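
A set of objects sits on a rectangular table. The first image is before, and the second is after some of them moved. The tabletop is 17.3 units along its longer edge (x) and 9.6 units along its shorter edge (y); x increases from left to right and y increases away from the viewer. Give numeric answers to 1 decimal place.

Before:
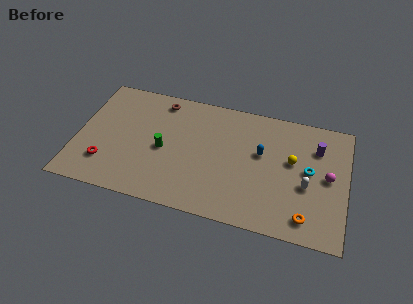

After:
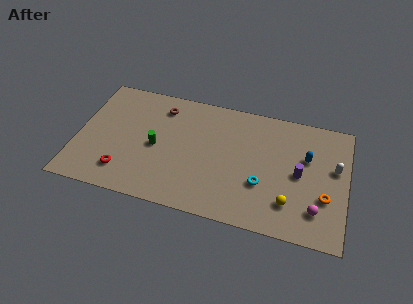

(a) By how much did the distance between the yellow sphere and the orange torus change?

-1.8

They were about 4.2 units apart before and 2.4 after — 1.8 units closer together.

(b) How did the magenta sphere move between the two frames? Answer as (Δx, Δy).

(-0.6, -2.7)

The magenta sphere started near (16.1, 4.9) and ended near (15.5, 2.2).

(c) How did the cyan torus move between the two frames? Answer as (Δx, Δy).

(-2.9, -1.8)

The cyan torus started near (14.9, 5.1) and ended near (12.0, 3.3).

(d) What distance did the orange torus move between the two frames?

2.1

From (14.9, 1.5) to (16.0, 3.3), the orange torus covered √(1.1² + 1.8²) ≈ 2.1 units.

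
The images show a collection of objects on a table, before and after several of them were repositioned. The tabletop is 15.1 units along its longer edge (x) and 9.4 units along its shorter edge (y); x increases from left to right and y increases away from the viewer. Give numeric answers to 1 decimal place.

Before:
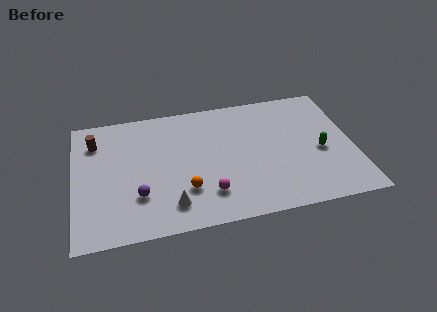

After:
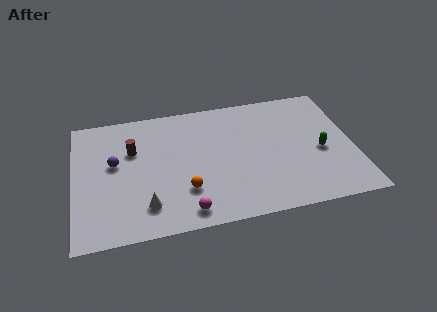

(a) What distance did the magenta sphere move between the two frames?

1.6

From (7.1, 2.2) to (5.9, 1.2), the magenta sphere covered √(1.2² + 1.0²) ≈ 1.6 units.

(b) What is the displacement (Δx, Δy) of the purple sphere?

(-1.2, 2.6)

From the two frames, the purple sphere sits at roughly (3.4, 2.8) before and (2.2, 5.4) after.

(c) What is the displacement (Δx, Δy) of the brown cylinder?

(2.0, -1.0)

From the two frames, the brown cylinder sits at roughly (1.2, 7.2) before and (3.2, 6.2) after.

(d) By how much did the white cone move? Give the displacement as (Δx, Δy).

(-1.3, 0.2)

The white cone was at about (5.1, 1.8) and moved to about (3.8, 2.0).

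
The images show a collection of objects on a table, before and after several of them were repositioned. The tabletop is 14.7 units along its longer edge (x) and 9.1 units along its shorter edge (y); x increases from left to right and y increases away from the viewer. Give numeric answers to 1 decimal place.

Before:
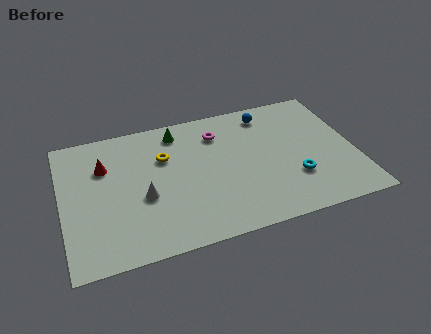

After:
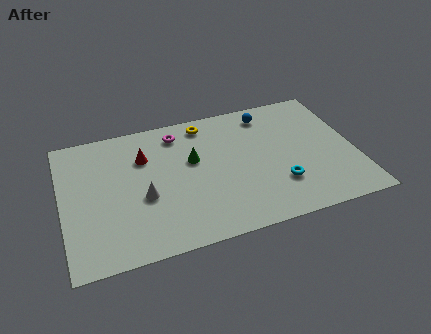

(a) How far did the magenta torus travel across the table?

2.1

The magenta torus moved from about (8.0, 7.0) to (6.0, 7.6), a distance of √(2.0² + 0.6²) ≈ 2.1.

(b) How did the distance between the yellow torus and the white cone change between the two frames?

+2.7

They were about 2.7 units apart before and 5.4 after — 2.7 units further apart.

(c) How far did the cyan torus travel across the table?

0.8

From (11.5, 2.8) to (10.7, 2.6), the cyan torus covered √(0.8² + 0.2²) ≈ 0.8 units.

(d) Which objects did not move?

the blue sphere and the white cone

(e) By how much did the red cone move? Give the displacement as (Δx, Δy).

(2.0, 0.1)

The red cone was at about (2.2, 6.3) and moved to about (4.2, 6.4).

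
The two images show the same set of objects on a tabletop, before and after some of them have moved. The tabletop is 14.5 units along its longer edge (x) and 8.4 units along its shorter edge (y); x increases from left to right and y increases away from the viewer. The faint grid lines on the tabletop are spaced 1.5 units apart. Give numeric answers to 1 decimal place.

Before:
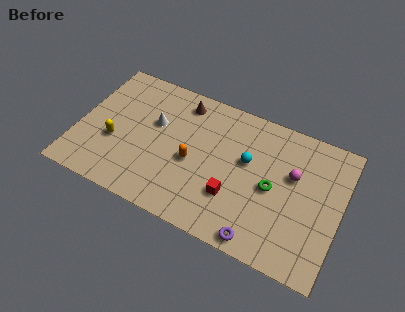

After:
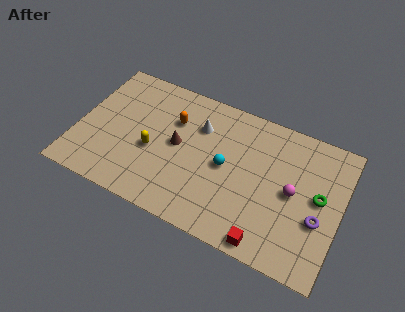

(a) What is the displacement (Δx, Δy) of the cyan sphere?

(-1.1, -0.8)

The cyan sphere was at about (9.3, 5.0) and moved to about (8.2, 4.2).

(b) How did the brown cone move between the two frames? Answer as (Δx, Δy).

(0.1, -2.7)

From the two frames, the brown cone sits at roughly (5.4, 7.1) before and (5.5, 4.4) after.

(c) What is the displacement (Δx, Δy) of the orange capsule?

(-1.3, 2.1)

From the two frames, the orange capsule sits at roughly (6.4, 3.7) before and (5.1, 5.8) after.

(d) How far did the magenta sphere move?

1.0

The magenta sphere moved from about (11.8, 5.2) to (11.9, 4.2), a distance of √(0.1² + 1.0²) ≈ 1.0.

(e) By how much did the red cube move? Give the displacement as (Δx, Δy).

(2.1, -1.8)

The red cube was at about (8.8, 2.6) and moved to about (10.9, 0.8).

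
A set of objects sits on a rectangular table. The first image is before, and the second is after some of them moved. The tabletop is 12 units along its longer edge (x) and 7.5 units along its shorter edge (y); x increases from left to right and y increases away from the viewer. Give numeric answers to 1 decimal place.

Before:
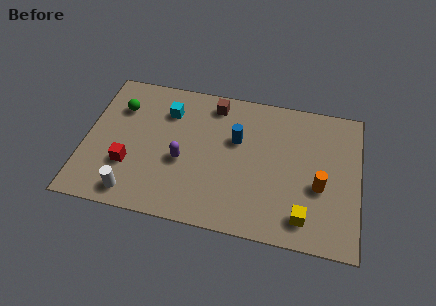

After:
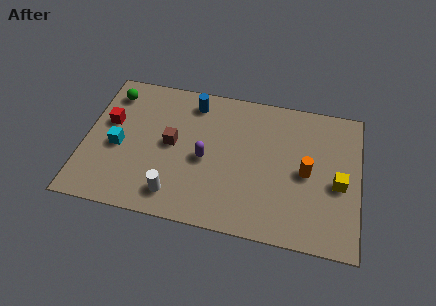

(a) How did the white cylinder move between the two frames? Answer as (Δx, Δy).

(1.8, 0.3)

From the two frames, the white cylinder sits at roughly (2.3, 1.0) before and (4.1, 1.3) after.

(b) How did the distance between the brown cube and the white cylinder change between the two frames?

-3.7

The distance was about 6.3 in the first image and 2.6 in the second, so they moved 3.7 units closer together.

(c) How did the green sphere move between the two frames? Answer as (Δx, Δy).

(-0.4, 0.7)

The green sphere was at about (1.4, 5.4) and moved to about (1.0, 6.1).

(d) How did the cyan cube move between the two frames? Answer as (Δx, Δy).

(-2.0, -2.3)

The cyan cube was at about (3.5, 5.6) and moved to about (1.5, 3.3).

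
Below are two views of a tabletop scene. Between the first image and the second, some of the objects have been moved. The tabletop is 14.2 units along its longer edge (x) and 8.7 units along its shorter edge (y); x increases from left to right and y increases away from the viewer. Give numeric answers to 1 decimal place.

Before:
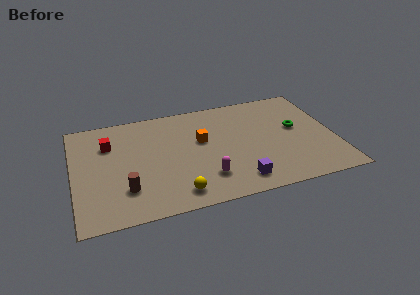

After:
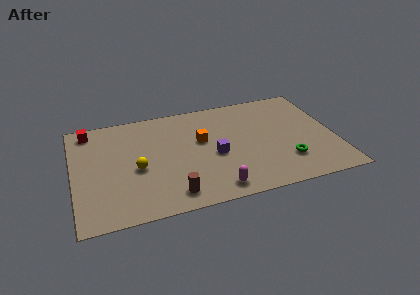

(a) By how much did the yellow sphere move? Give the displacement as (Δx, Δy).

(-2.0, 2.5)

From the two frames, the yellow sphere sits at roughly (5.4, 1.3) before and (3.4, 3.8) after.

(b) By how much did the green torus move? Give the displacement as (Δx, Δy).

(-0.8, -2.6)

The green torus started near (12.2, 4.9) and ended near (11.4, 2.3).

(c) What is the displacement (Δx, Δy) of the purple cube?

(-1.1, 2.4)

The purple cube started near (8.7, 1.4) and ended near (7.6, 3.8).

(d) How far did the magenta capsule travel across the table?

1.1

From (7.0, 2.1) to (7.4, 1.1), the magenta capsule covered √(0.4² + 1.0²) ≈ 1.1 units.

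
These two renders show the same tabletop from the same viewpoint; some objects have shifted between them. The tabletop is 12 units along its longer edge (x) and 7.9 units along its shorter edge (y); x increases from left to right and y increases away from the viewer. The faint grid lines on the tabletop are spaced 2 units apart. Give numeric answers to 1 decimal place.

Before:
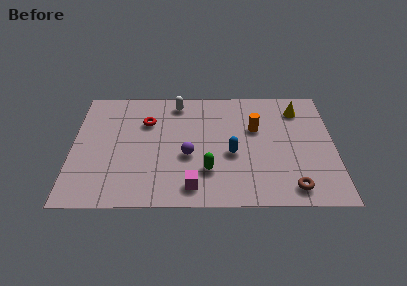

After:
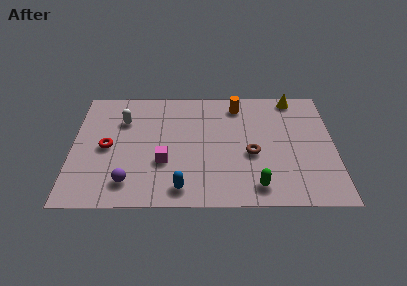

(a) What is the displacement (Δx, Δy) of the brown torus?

(-1.8, 2.2)

The brown torus was at about (10.0, 1.1) and moved to about (8.2, 3.3).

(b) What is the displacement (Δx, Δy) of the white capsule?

(-2.5, -1.2)

The white capsule started near (4.8, 6.8) and ended near (2.3, 5.6).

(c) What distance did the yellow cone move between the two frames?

0.8

The yellow cone moved from about (10.4, 6.3) to (10.2, 7.1), a distance of √(0.2² + 0.8²) ≈ 0.8.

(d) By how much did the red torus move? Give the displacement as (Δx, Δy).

(-1.8, -1.7)

The red torus was at about (3.4, 5.5) and moved to about (1.6, 3.8).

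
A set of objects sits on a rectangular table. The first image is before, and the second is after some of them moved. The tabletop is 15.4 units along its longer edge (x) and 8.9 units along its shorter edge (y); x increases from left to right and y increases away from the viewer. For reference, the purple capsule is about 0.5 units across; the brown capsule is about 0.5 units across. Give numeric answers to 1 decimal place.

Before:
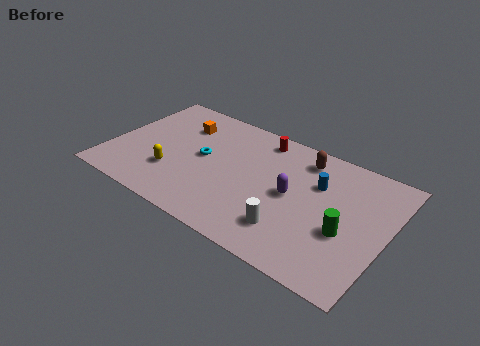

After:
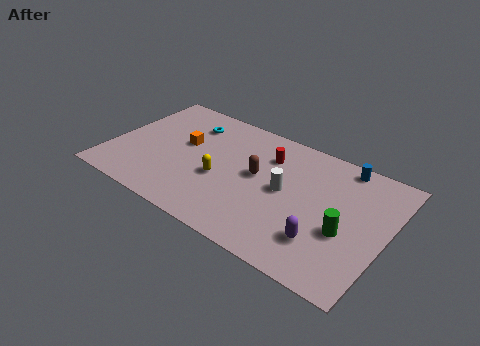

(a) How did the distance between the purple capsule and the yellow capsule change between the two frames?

-0.6

They were about 6.7 units apart before and 6.1 after — 0.6 units closer together.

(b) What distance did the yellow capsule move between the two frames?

2.8

From (3.7, 2.7) to (6.3, 3.6), the yellow capsule covered √(2.6² + 0.9²) ≈ 2.8 units.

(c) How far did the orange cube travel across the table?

1.5

The orange cube was near (3.5, 6.6) before and (3.9, 5.2) after, so it travelled √(0.4² + 1.4²) ≈ 1.5 units.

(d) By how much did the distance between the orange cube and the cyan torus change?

-0.8

The distance was about 2.5 in the first image and 1.7 in the second, so they moved 0.8 units closer together.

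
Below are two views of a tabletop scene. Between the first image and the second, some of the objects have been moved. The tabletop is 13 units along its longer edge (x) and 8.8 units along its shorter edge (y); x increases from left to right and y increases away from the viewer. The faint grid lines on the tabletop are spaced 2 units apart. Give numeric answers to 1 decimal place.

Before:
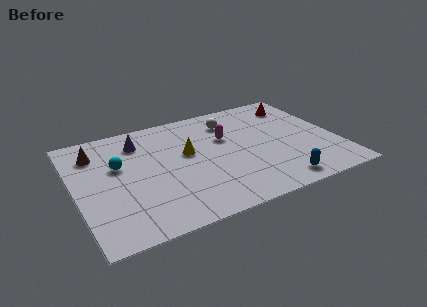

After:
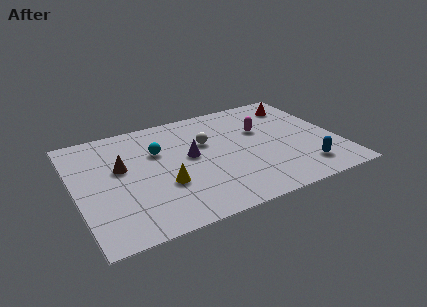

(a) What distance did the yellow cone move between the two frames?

2.4

From (5.6, 5.1) to (4.2, 3.1), the yellow cone covered √(1.4² + 2.0²) ≈ 2.4 units.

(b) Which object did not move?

the red cone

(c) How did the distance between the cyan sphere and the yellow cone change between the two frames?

-0.7

The distance was about 3.4 in the first image and 2.7 in the second, so they moved 0.7 units closer together.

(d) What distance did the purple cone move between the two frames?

3.1

From (3.4, 6.9) to (5.7, 4.8), the purple cone covered √(2.3² + 2.1²) ≈ 3.1 units.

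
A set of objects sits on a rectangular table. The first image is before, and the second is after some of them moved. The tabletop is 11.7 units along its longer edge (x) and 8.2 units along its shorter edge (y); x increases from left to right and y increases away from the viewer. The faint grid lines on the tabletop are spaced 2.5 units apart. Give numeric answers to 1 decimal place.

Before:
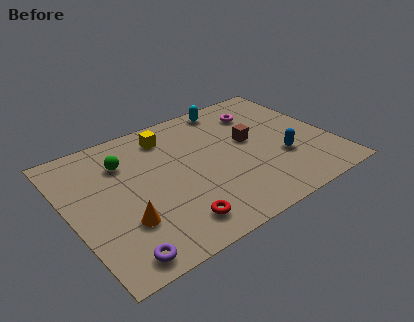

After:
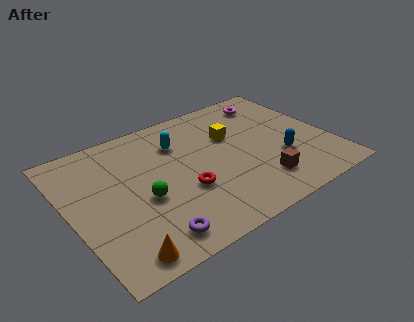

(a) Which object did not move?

the blue capsule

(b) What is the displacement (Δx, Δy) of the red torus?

(0.8, 1.6)

From the two frames, the red torus sits at roughly (4.1, 1.4) before and (4.9, 3.0) after.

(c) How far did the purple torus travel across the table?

1.5

The purple torus was near (1.5, 0.9) before and (3.0, 1.2) after, so it travelled √(1.5² + 0.3²) ≈ 1.5 units.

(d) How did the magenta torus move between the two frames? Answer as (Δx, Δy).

(0.7, 0.5)

The magenta torus started near (9.0, 6.3) and ended near (9.7, 6.8).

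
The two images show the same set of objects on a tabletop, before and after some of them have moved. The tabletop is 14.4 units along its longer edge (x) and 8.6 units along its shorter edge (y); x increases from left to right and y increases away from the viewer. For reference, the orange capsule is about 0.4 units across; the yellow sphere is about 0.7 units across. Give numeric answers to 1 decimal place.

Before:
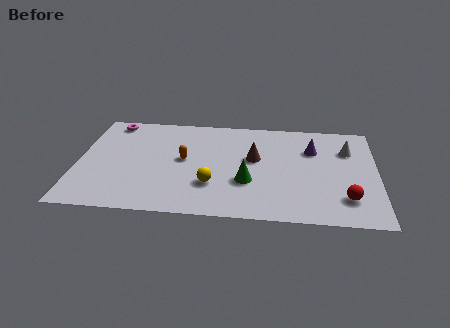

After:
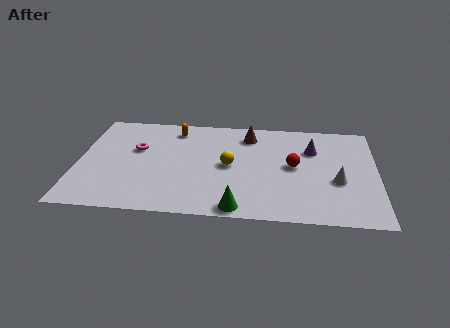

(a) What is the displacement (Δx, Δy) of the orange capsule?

(-0.5, 2.6)

From the two frames, the orange capsule sits at roughly (5.1, 4.6) before and (4.6, 7.2) after.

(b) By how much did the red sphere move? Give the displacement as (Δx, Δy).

(-2.5, 2.5)

From the two frames, the red sphere sits at roughly (12.9, 2.0) before and (10.4, 4.5) after.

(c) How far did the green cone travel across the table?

2.2

From (8.2, 3.0) to (7.8, 0.8), the green cone covered √(0.4² + 2.2²) ≈ 2.2 units.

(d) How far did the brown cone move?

2.0

The brown cone moved from about (8.5, 5.0) to (8.2, 7.0), a distance of √(0.3² + 2.0²) ≈ 2.0.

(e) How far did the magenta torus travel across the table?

2.6

From (1.5, 7.6) to (2.8, 5.3), the magenta torus covered √(1.3² + 2.3²) ≈ 2.6 units.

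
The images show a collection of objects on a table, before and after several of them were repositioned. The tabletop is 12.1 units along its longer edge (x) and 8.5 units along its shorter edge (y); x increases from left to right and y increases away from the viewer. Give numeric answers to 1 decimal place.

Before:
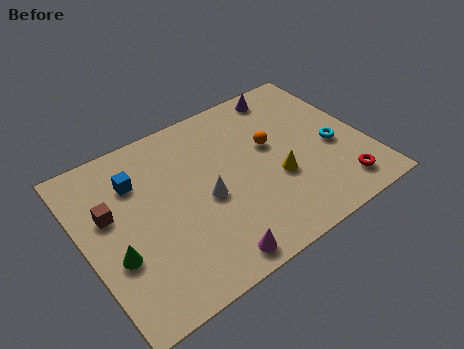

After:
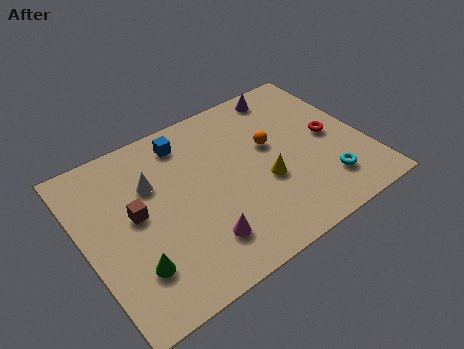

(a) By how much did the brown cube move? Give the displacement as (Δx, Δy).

(1.0, -0.6)

The brown cube started near (1.2, 5.2) and ended near (2.2, 4.6).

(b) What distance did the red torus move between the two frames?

2.8

The red torus moved from about (10.5, 1.4) to (10.7, 4.2), a distance of √(0.2² + 2.8²) ≈ 2.8.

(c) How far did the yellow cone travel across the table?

0.5

From (8.1, 3.2) to (7.6, 3.3), the yellow cone covered √(0.5² + 0.1²) ≈ 0.5 units.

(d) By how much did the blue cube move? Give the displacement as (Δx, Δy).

(2.3, 0.9)

From the two frames, the blue cube sits at roughly (2.5, 6.2) before and (4.8, 7.1) after.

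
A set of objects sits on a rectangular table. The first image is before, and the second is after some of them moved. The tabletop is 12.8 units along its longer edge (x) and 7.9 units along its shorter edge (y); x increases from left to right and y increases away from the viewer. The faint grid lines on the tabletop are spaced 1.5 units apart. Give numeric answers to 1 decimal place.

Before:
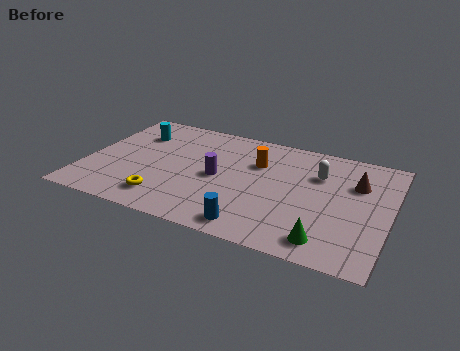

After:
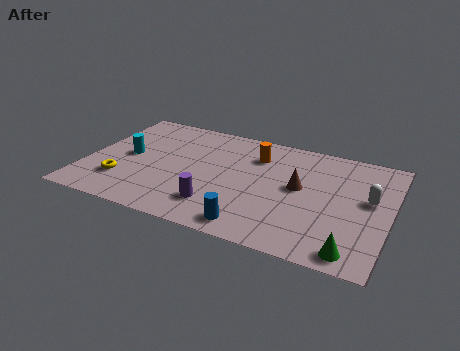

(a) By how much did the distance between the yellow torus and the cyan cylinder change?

-2.8

The distance was about 4.7 in the first image and 1.9 in the second, so they moved 2.8 units closer together.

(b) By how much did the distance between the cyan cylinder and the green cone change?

+0.5

The distance was about 9.8 in the first image and 10.3 in the second, so they moved 0.5 units further apart.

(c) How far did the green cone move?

1.1

The green cone moved from about (10.4, 1.2) to (11.5, 0.9), a distance of √(1.1² + 0.3²) ≈ 1.1.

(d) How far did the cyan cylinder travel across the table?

1.8

The cyan cylinder moved from about (1.8, 5.8) to (1.7, 4.0), a distance of √(0.1² + 1.8²) ≈ 1.8.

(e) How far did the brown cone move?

2.5

The brown cone moved from about (11.3, 5.4) to (9.0, 4.3), a distance of √(2.3² + 1.1²) ≈ 2.5.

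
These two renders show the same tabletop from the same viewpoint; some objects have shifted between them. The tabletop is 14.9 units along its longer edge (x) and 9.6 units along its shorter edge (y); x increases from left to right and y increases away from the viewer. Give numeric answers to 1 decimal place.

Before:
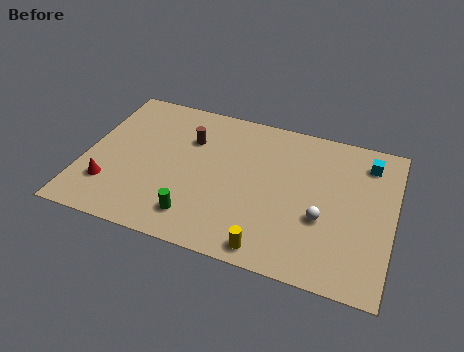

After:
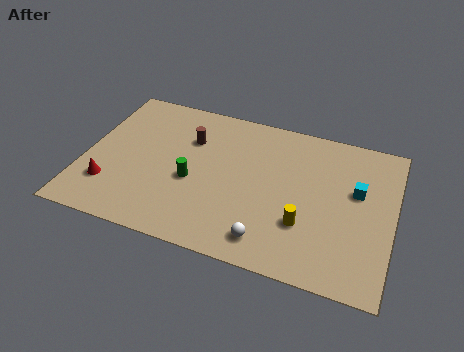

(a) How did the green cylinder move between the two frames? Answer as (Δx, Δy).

(-0.4, 2.2)

The green cylinder was at about (5.7, 1.8) and moved to about (5.3, 4.0).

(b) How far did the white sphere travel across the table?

3.2

The white sphere moved from about (11.6, 3.6) to (9.2, 1.5), a distance of √(2.4² + 2.1²) ≈ 3.2.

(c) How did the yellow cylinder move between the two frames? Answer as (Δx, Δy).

(1.5, 2.0)

The yellow cylinder was at about (9.3, 1.0) and moved to about (10.8, 3.0).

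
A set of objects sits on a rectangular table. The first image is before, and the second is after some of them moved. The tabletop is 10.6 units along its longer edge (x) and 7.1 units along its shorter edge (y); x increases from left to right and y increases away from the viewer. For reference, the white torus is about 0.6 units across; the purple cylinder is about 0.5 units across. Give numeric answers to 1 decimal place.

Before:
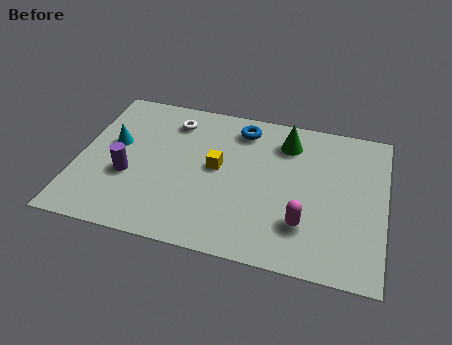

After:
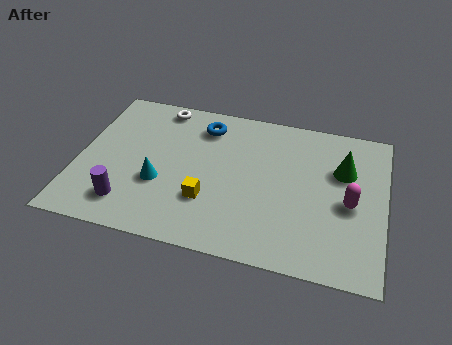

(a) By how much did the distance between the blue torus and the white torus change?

-0.7

Before: roughly 2.4 units apart; after: 1.7. That's 0.7 units closer together.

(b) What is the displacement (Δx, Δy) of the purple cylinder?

(0.1, -1.3)

From the two frames, the purple cylinder sits at roughly (1.8, 2.7) before and (1.9, 1.4) after.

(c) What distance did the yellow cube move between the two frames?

1.6

The yellow cube was near (4.8, 3.8) before and (4.6, 2.2) after, so it travelled √(0.2² + 1.6²) ≈ 1.6 units.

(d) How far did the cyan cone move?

2.3

The cyan cone moved from about (1.2, 4.1) to (2.9, 2.6), a distance of √(1.7² + 1.5²) ≈ 2.3.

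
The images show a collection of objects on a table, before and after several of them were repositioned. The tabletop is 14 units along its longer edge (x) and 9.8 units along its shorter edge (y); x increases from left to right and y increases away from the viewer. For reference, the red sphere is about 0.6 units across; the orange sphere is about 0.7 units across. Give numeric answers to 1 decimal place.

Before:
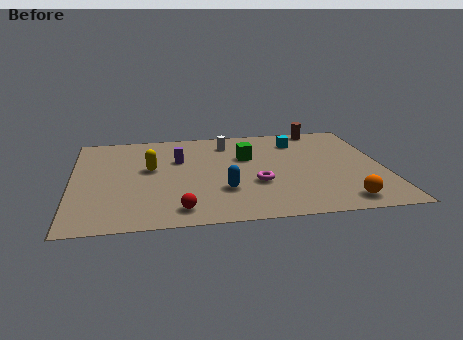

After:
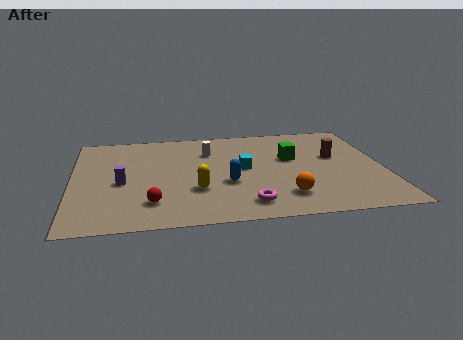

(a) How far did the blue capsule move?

0.7

From (6.7, 3.0) to (6.9, 3.7), the blue capsule covered √(0.2² + 0.7²) ≈ 0.7 units.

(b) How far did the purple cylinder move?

3.3

From (4.8, 6.4) to (2.2, 4.3), the purple cylinder covered √(2.6² + 2.1²) ≈ 3.3 units.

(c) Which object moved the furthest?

the cyan cube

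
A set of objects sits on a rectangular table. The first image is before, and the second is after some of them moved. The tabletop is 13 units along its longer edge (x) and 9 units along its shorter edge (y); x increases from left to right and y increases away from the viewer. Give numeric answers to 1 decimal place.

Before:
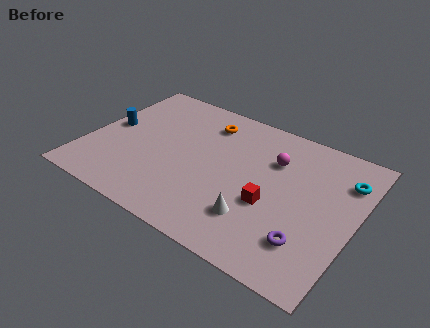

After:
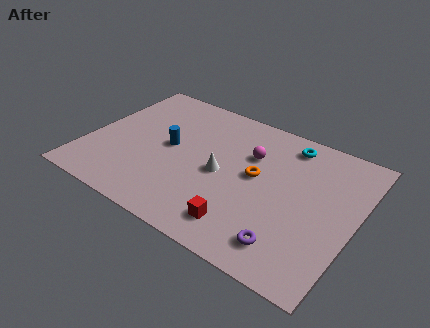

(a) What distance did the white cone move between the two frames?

2.8

The white cone was near (8.6, 2.3) before and (6.6, 4.2) after, so it travelled √(2.0² + 1.9²) ≈ 2.8 units.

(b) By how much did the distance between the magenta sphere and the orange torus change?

-2.3

They were about 3.6 units apart before and 1.3 after — 2.3 units closer together.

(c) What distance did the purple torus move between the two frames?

1.0

From (11.1, 2.2) to (10.3, 1.6), the purple torus covered √(0.8² + 0.6²) ≈ 1.0 units.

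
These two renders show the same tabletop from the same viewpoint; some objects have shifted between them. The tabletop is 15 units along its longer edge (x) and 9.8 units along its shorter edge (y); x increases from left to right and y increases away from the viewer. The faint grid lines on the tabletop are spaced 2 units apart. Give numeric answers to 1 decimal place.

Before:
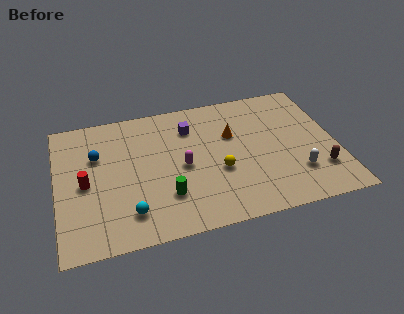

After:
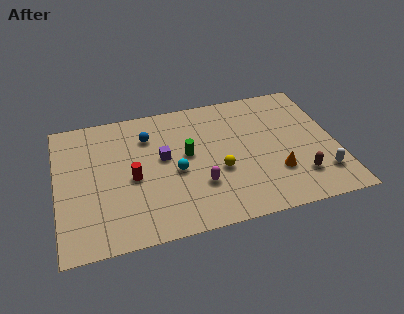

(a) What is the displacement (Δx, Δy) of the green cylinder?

(1.3, 2.7)

From the two frames, the green cylinder sits at roughly (5.7, 2.7) before and (7.0, 5.4) after.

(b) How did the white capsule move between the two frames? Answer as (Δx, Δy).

(1.3, -0.4)

The white capsule started near (12.7, 2.6) and ended near (14.0, 2.2).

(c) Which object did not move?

the yellow sphere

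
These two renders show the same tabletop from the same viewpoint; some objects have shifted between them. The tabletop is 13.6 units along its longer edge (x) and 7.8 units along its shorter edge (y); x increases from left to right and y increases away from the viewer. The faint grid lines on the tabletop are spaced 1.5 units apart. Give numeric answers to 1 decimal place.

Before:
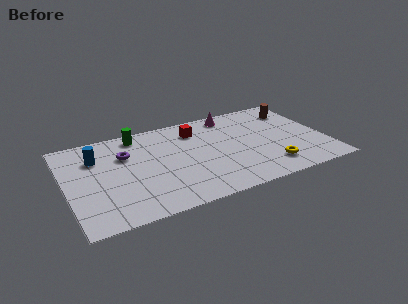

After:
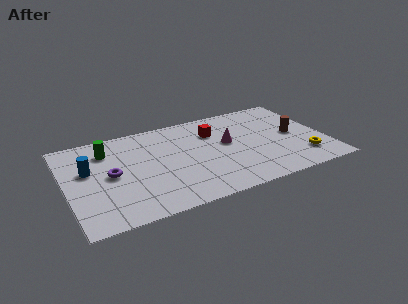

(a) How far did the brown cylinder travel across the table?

2.2

The brown cylinder moved from about (12.4, 6.1) to (12.0, 3.9), a distance of √(0.4² + 2.2²) ≈ 2.2.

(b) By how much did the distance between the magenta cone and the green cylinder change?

+1.4

Before: roughly 5.0 units apart; after: 6.4. That's 1.4 units further apart.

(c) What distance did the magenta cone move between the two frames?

2.5

From (9.0, 6.8) to (8.5, 4.4), the magenta cone covered √(0.5² + 2.4²) ≈ 2.5 units.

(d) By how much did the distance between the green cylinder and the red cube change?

+2.5

Before: roughly 3.1 units apart; after: 5.6. That's 2.5 units further apart.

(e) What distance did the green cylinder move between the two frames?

1.9

The green cylinder moved from about (4.0, 6.8) to (2.3, 6.0), a distance of √(1.7² + 0.8²) ≈ 1.9.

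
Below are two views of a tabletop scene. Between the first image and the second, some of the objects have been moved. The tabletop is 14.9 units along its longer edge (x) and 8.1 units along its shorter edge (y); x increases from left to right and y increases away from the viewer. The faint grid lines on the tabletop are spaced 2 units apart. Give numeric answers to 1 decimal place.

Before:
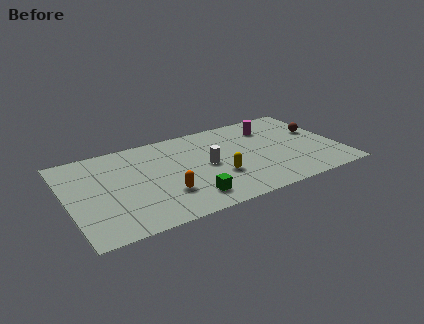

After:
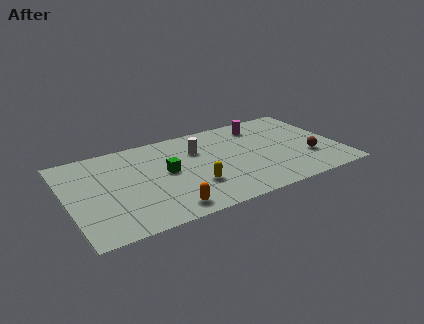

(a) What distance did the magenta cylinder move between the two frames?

0.6

From (11.5, 6.2) to (11.0, 6.6), the magenta cylinder covered √(0.5² + 0.4²) ≈ 0.6 units.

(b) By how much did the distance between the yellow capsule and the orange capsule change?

-0.8

Before: roughly 3.0 units apart; after: 2.2. That's 0.8 units closer together.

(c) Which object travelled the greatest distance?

the green cube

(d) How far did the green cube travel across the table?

2.9

From (6.3, 1.5) to (5.4, 4.3), the green cube covered √(0.9² + 2.8²) ≈ 2.9 units.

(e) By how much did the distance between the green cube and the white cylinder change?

-0.5

They were about 2.8 units apart before and 2.3 after — 0.5 units closer together.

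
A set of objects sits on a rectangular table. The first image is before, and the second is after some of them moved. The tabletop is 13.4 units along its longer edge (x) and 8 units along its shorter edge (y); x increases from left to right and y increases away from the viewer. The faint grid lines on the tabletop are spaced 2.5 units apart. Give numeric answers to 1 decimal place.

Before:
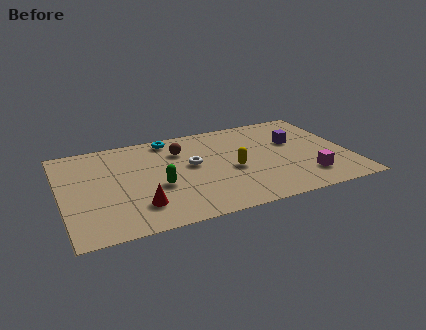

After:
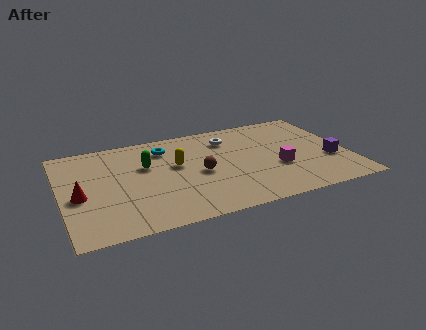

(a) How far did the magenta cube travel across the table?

1.7

The magenta cube was near (11.2, 1.8) before and (10.0, 3.0) after, so it travelled √(1.2² + 1.2²) ≈ 1.7 units.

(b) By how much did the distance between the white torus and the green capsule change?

+2.0

Before: roughly 2.1 units apart; after: 4.1. That's 2.0 units further apart.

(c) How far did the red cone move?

3.1

The red cone was near (3.4, 1.9) before and (0.8, 3.5) after, so it travelled √(2.6² + 1.6²) ≈ 3.1 units.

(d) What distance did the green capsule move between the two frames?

1.9

The green capsule was near (4.4, 3.2) before and (4.0, 5.1) after, so it travelled √(0.4² + 1.9²) ≈ 1.9 units.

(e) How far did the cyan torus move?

0.9

The cyan torus was near (5.3, 7.1) before and (5.0, 6.3) after, so it travelled √(0.3² + 0.8²) ≈ 0.9 units.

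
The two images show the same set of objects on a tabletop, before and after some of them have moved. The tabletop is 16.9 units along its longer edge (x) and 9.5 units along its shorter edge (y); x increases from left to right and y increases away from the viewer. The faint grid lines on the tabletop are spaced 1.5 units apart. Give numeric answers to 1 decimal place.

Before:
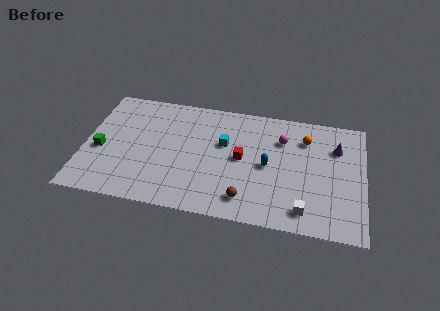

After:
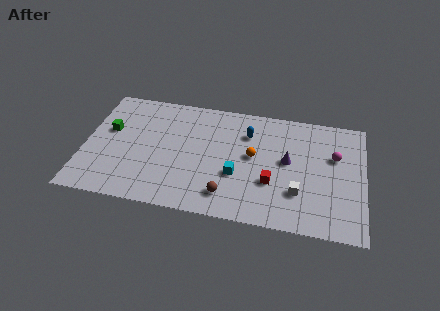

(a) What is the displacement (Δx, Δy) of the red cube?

(1.9, -1.6)

The red cube was at about (9.5, 4.9) and moved to about (11.4, 3.3).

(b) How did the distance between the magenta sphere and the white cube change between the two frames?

-1.7

They were about 5.6 units apart before and 3.9 after — 1.7 units closer together.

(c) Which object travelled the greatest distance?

the orange sphere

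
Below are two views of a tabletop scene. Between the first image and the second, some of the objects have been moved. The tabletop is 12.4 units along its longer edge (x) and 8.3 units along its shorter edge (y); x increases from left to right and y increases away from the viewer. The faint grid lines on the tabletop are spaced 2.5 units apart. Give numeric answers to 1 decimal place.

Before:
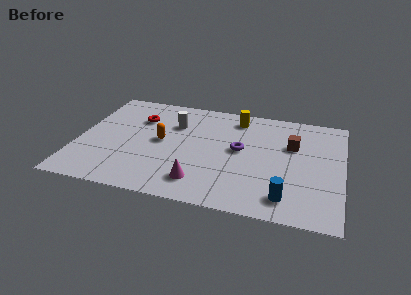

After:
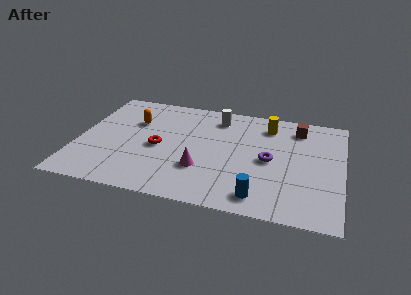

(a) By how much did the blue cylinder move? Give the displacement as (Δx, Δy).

(-1.2, -0.2)

From the two frames, the blue cylinder sits at roughly (9.9, 1.4) before and (8.7, 1.2) after.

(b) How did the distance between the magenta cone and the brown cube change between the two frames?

+0.4

They were about 5.6 units apart before and 6.0 after — 0.4 units further apart.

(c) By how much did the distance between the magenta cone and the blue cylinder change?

-0.9

The distance was about 4.0 in the first image and 3.1 in the second, so they moved 0.9 units closer together.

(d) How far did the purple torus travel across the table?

1.5

From (7.6, 4.5) to (9.0, 4.0), the purple torus covered √(1.4² + 0.5²) ≈ 1.5 units.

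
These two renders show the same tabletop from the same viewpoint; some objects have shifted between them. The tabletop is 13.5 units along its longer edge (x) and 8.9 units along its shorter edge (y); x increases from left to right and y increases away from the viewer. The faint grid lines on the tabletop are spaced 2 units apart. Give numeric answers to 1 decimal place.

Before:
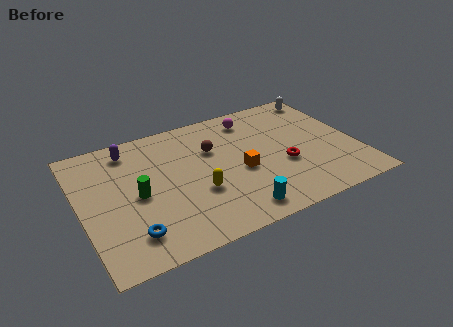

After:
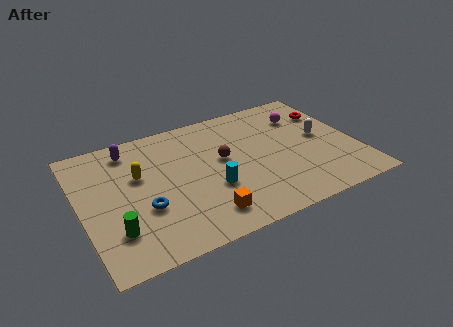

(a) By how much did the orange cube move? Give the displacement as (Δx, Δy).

(-2.1, -2.2)

From the two frames, the orange cube sits at roughly (7.7, 3.8) before and (5.6, 1.6) after.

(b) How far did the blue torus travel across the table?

1.6

The blue torus moved from about (2.1, 1.8) to (2.9, 3.2), a distance of √(0.8² + 1.4²) ≈ 1.6.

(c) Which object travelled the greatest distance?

the red torus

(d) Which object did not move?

the purple capsule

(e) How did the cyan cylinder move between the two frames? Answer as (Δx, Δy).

(-0.9, 2.0)

From the two frames, the cyan cylinder sits at roughly (7.1, 1.2) before and (6.2, 3.2) after.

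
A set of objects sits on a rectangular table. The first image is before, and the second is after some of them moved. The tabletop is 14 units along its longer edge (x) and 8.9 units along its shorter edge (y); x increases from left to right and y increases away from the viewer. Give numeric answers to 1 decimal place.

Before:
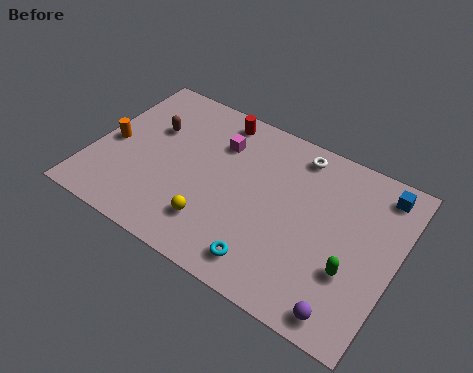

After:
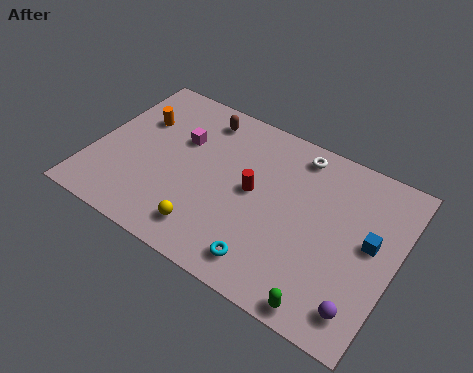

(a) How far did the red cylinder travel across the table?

3.8

From (5.2, 7.8) to (7.4, 4.7), the red cylinder covered √(2.2² + 3.1²) ≈ 3.8 units.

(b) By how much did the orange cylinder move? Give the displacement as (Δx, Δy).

(0.9, 1.9)

From the two frames, the orange cylinder sits at roughly (0.8, 4.1) before and (1.7, 6.0) after.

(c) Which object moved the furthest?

the red cylinder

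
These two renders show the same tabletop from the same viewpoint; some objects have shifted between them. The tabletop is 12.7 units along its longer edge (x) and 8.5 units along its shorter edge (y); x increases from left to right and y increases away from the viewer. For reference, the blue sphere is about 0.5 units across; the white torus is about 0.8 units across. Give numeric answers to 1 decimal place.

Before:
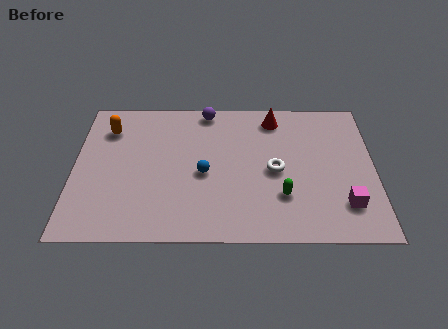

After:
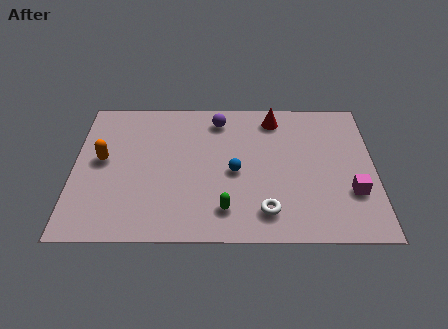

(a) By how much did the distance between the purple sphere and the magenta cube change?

-1.0

The distance was about 8.1 in the first image and 7.1 in the second, so they moved 1.0 units closer together.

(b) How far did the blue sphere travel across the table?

1.3

From (5.5, 3.8) to (6.8, 3.9), the blue sphere covered √(1.3² + 0.1²) ≈ 1.3 units.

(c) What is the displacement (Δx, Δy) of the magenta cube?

(0.3, 0.7)

The magenta cube started near (11.4, 2.0) and ended near (11.7, 2.7).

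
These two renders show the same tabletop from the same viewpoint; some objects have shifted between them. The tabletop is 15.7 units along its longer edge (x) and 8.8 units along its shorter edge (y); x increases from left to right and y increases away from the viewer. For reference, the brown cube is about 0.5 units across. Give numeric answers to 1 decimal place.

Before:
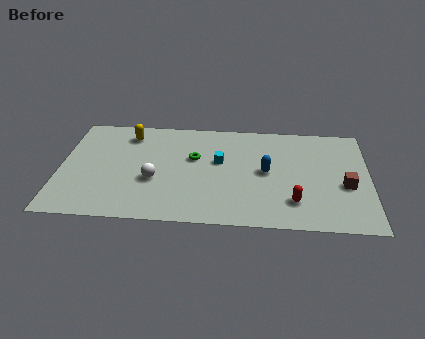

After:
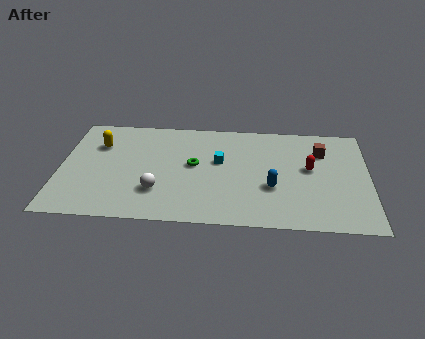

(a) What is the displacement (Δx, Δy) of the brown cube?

(-1.2, 2.8)

The brown cube was at about (14.5, 3.6) and moved to about (13.3, 6.4).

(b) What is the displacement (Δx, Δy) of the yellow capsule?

(-1.5, -1.0)

The yellow capsule was at about (3.4, 7.2) and moved to about (1.9, 6.2).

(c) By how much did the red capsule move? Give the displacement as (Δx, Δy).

(0.8, 2.8)

From the two frames, the red capsule sits at roughly (11.9, 2.1) before and (12.7, 4.9) after.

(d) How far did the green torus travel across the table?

0.6

The green torus was near (6.8, 5.4) before and (6.8, 4.8) after, so it travelled √(0.0² + 0.6²) ≈ 0.6 units.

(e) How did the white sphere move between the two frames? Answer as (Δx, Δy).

(0.2, -0.9)

The white sphere was at about (4.8, 3.4) and moved to about (5.0, 2.5).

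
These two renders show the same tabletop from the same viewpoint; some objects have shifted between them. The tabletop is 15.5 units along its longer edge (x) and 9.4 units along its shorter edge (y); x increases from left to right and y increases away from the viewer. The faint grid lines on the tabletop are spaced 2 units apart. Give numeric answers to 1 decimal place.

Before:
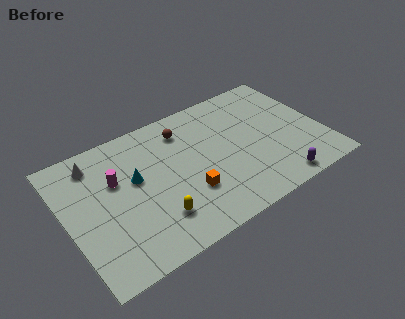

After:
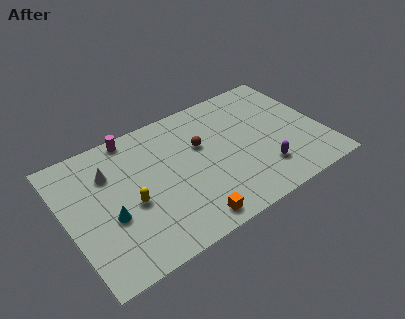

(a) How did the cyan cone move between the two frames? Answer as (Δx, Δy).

(-1.8, -1.8)

The cyan cone was at about (4.2, 5.5) and moved to about (2.4, 3.7).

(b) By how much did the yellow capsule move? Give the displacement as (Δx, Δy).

(-1.2, 1.7)

From the two frames, the yellow capsule sits at roughly (4.9, 2.3) before and (3.7, 4.0) after.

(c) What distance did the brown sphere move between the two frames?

1.8

From (7.5, 7.5) to (8.3, 5.9), the brown sphere covered √(0.8² + 1.6²) ≈ 1.8 units.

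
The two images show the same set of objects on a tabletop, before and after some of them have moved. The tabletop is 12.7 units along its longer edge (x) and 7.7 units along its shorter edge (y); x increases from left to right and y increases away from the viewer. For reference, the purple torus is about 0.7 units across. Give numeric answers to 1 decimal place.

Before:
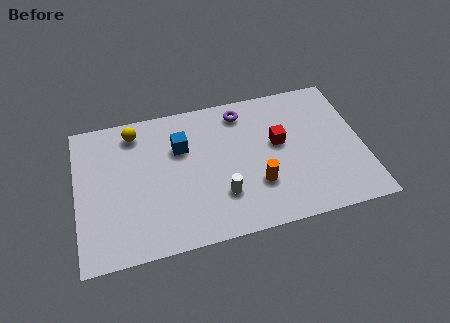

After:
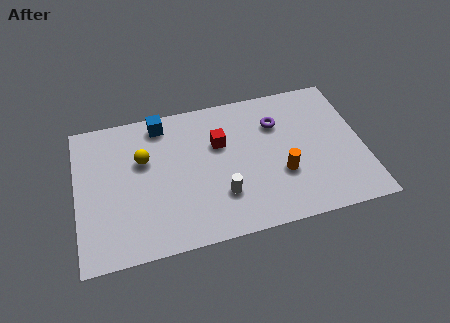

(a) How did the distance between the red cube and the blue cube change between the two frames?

-1.4

They were about 4.4 units apart before and 3.0 after — 1.4 units closer together.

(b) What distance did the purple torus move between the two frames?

1.8

The purple torus moved from about (7.5, 6.5) to (9.0, 5.5), a distance of √(1.5² + 1.0²) ≈ 1.8.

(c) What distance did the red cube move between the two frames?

2.7

From (9.0, 4.4) to (6.4, 5.0), the red cube covered √(2.6² + 0.6²) ≈ 2.7 units.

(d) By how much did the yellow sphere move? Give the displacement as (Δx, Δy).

(0.3, -1.6)

The yellow sphere started near (2.7, 6.5) and ended near (3.0, 4.9).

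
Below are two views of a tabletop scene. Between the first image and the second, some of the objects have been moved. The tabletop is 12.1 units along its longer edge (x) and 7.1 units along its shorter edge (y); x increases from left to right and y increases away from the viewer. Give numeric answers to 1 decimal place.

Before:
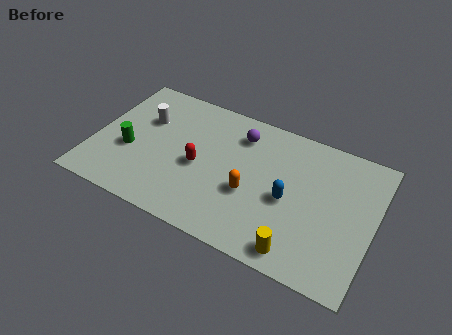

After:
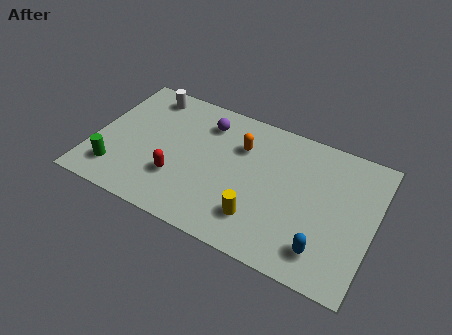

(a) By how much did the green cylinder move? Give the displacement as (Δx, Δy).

(-0.4, -1.3)

From the two frames, the green cylinder sits at roughly (1.6, 2.8) before and (1.2, 1.5) after.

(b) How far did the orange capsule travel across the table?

2.3

The orange capsule was near (6.9, 2.8) before and (6.2, 5.0) after, so it travelled √(0.7² + 2.2²) ≈ 2.3 units.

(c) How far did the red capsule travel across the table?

1.3

The red capsule was near (4.6, 3.2) before and (3.8, 2.2) after, so it travelled √(0.8² + 1.0²) ≈ 1.3 units.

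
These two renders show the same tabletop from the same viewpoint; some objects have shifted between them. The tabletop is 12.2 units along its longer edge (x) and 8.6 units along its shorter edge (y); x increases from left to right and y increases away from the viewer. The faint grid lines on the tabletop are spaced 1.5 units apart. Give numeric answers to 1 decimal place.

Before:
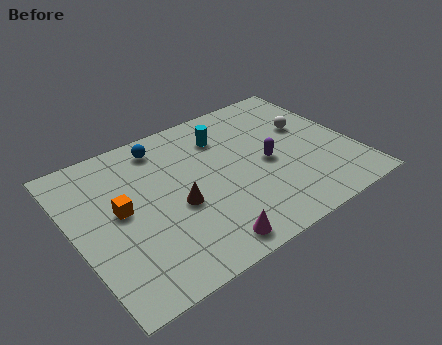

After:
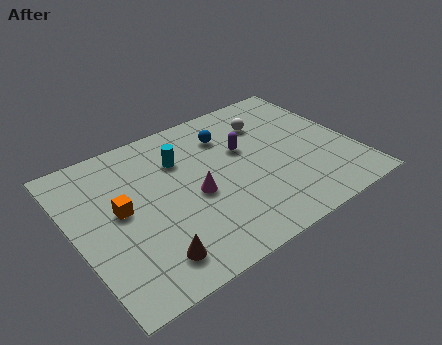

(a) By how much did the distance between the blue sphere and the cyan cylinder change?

-0.5

The distance was about 2.7 in the first image and 2.2 in the second, so they moved 0.5 units closer together.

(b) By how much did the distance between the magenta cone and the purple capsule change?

-1.6

The distance was about 4.5 in the first image and 2.9 in the second, so they moved 1.6 units closer together.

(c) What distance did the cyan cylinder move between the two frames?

2.0

From (6.9, 6.5) to (4.9, 6.1), the cyan cylinder covered √(2.0² + 0.4²) ≈ 2.0 units.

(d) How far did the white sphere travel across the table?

1.9

The white sphere was near (10.5, 5.3) before and (8.9, 6.4) after, so it travelled √(1.6² + 1.1²) ≈ 1.9 units.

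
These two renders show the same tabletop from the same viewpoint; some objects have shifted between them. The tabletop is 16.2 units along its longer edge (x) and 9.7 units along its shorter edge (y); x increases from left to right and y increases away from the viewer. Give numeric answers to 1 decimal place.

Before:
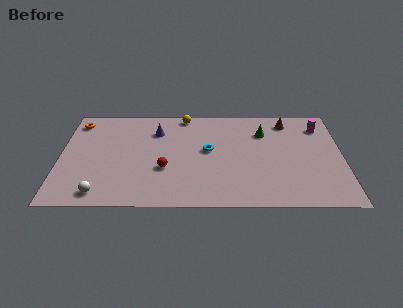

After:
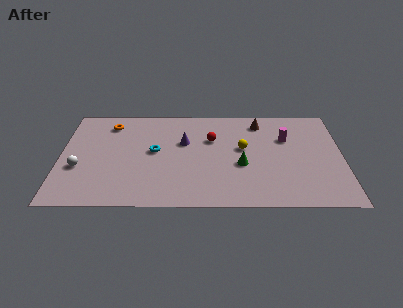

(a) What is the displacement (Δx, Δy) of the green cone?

(-1.3, -3.2)

The green cone was at about (11.7, 7.1) and moved to about (10.4, 3.9).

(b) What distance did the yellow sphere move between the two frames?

4.7

The yellow sphere was near (7.1, 8.8) before and (10.5, 5.5) after, so it travelled √(3.4² + 3.3²) ≈ 4.7 units.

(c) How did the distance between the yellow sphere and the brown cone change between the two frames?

-3.2

They were about 6.0 units apart before and 2.8 after — 3.2 units closer together.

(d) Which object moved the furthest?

the yellow sphere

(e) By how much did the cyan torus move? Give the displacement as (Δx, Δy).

(-3.1, -0.1)

The cyan torus started near (8.5, 5.3) and ended near (5.4, 5.2).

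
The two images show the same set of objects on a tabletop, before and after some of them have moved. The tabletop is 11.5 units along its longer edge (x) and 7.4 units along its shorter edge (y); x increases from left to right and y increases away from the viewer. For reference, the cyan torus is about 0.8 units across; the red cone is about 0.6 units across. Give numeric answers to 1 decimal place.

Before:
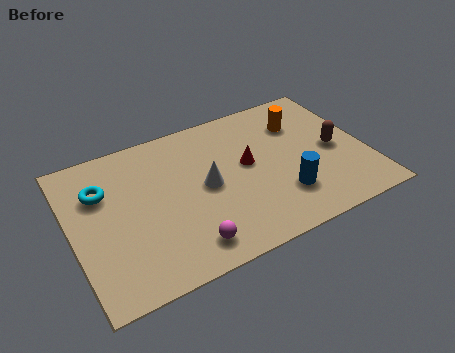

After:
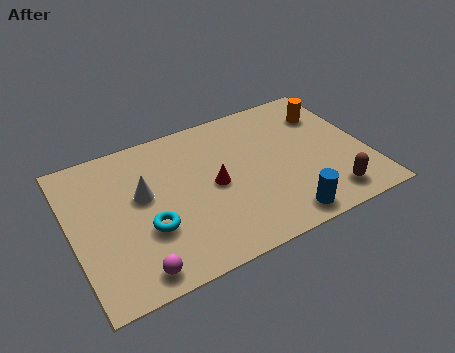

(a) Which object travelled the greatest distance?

the cyan torus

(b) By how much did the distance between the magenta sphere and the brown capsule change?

+1.0

The distance was about 6.6 in the first image and 7.6 in the second, so they moved 1.0 units further apart.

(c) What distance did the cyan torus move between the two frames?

2.9

The cyan torus was near (1.3, 5.1) before and (2.8, 2.6) after, so it travelled √(1.5² + 2.5²) ≈ 2.9 units.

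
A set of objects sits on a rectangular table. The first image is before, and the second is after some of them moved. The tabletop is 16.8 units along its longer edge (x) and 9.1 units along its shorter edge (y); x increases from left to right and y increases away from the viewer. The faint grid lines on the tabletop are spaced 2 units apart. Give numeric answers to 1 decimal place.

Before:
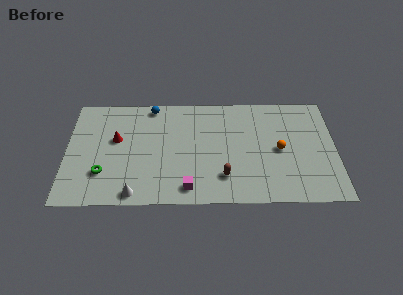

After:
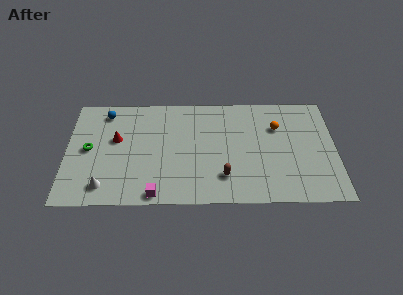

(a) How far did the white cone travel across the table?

2.0

From (4.3, 0.9) to (2.4, 1.5), the white cone covered √(1.9² + 0.6²) ≈ 2.0 units.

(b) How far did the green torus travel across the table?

2.2

From (2.3, 2.6) to (1.4, 4.6), the green torus covered √(0.9² + 2.0²) ≈ 2.2 units.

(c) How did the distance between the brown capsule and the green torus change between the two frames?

+1.2

The distance was about 7.5 in the first image and 8.7 in the second, so they moved 1.2 units further apart.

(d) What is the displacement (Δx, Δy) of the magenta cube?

(-2.0, -0.5)

The magenta cube was at about (7.6, 1.3) and moved to about (5.6, 0.8).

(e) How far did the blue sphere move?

2.9

The blue sphere moved from about (5.3, 8.2) to (2.4, 7.7), a distance of √(2.9² + 0.5²) ≈ 2.9.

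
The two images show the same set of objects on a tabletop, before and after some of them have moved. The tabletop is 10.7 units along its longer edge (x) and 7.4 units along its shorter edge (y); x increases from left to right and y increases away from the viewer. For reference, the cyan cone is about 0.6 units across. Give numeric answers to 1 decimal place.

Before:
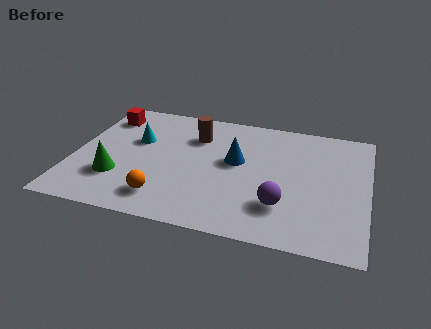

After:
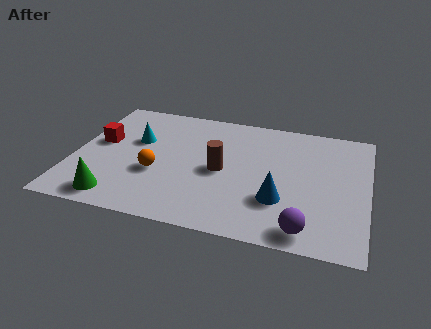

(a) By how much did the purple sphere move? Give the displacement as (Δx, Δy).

(0.9, -1.1)

The purple sphere started near (7.7, 2.0) and ended near (8.6, 0.9).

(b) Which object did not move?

the cyan cone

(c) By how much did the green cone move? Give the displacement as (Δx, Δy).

(0.1, -1.2)

The green cone was at about (1.7, 2.2) and moved to about (1.8, 1.0).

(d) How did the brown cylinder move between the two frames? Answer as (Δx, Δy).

(1.1, -1.9)

The brown cylinder started near (4.3, 5.4) and ended near (5.4, 3.5).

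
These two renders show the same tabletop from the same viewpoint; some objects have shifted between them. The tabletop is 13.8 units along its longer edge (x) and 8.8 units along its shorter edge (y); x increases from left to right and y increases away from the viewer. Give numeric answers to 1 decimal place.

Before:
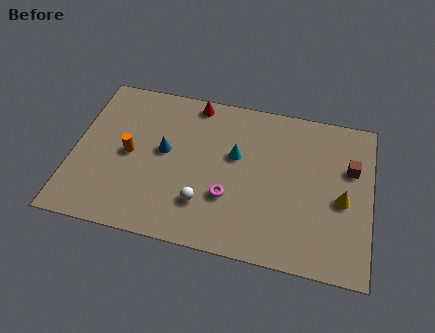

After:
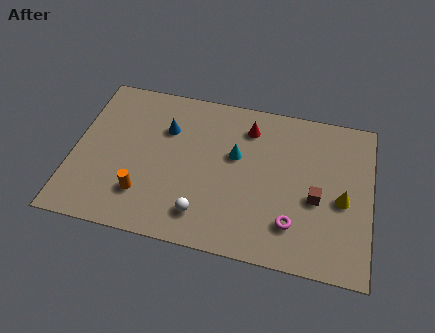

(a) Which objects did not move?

the yellow cone and the cyan cone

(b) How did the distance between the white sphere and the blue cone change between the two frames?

+1.6

The distance was about 3.2 in the first image and 4.8 in the second, so they moved 1.6 units further apart.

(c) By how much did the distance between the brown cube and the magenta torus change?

-4.3

Before: roughly 6.2 units apart; after: 1.9. That's 4.3 units closer together.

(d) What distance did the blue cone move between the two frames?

1.3

From (4.2, 4.8) to (4.2, 6.1), the blue cone covered √(0.0² + 1.3²) ≈ 1.3 units.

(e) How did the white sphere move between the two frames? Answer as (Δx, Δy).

(0.0, -0.6)

From the two frames, the white sphere sits at roughly (6.2, 2.3) before and (6.2, 1.7) after.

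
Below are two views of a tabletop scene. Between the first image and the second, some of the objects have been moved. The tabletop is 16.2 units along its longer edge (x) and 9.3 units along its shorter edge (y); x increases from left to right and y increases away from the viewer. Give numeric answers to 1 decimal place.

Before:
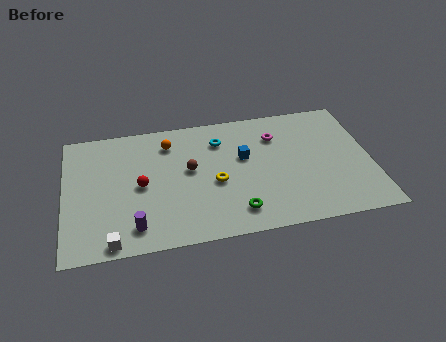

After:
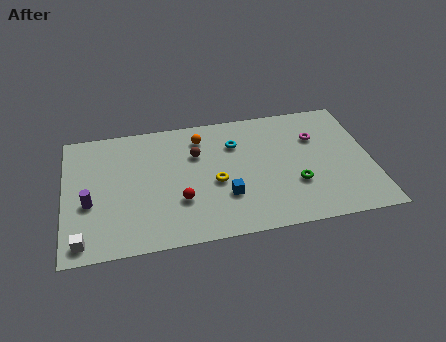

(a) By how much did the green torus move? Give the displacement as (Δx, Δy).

(3.2, 1.4)

The green torus was at about (8.9, 1.7) and moved to about (12.1, 3.1).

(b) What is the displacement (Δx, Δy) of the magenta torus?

(2.1, -0.5)

The magenta torus was at about (11.3, 6.9) and moved to about (13.4, 6.4).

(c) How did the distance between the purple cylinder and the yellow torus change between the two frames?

+1.7

They were about 4.9 units apart before and 6.6 after — 1.7 units further apart.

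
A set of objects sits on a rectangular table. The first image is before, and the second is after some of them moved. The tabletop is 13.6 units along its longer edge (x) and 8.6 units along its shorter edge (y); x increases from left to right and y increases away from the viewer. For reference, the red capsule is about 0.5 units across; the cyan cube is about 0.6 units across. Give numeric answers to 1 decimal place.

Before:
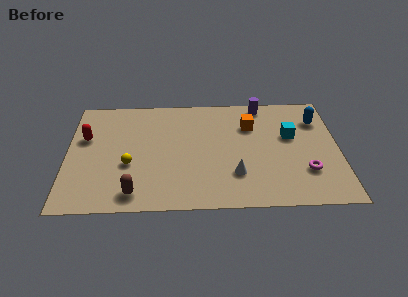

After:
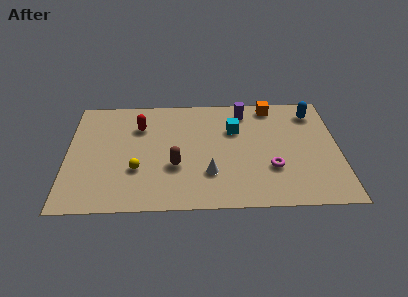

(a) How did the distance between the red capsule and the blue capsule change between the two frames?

-2.9

They were about 11.7 units apart before and 8.8 after — 2.9 units closer together.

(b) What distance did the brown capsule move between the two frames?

2.8

From (3.4, 1.2) to (5.4, 3.1), the brown capsule covered √(2.0² + 1.9²) ≈ 2.8 units.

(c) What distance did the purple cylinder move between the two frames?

1.0

The purple cylinder moved from about (9.8, 7.7) to (8.9, 7.2), a distance of √(0.9² + 0.5²) ≈ 1.0.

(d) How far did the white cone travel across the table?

1.3

The white cone moved from about (8.4, 2.4) to (7.1, 2.5), a distance of √(1.3² + 0.1²) ≈ 1.3.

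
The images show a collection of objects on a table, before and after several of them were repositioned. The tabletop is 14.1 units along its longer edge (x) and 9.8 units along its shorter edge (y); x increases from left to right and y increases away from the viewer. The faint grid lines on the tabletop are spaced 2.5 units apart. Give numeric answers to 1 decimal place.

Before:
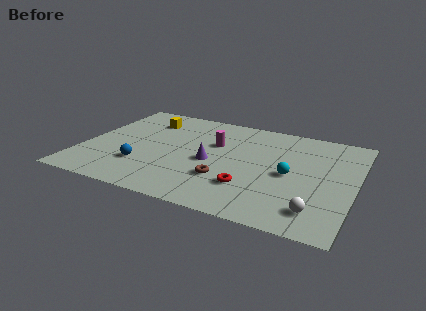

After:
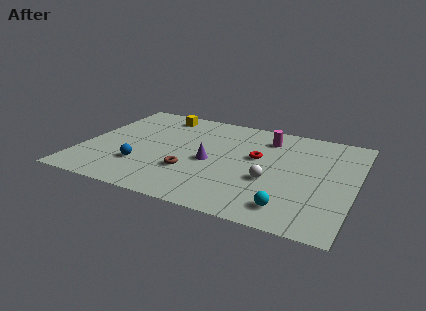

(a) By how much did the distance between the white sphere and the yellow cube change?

-3.2

The distance was about 11.1 in the first image and 7.9 in the second, so they moved 3.2 units closer together.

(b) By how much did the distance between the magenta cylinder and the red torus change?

-2.1

They were about 4.2 units apart before and 2.1 after — 2.1 units closer together.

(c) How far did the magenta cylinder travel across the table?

3.0

The magenta cylinder was near (6.7, 6.3) before and (9.3, 7.8) after, so it travelled √(2.6² + 1.5²) ≈ 3.0 units.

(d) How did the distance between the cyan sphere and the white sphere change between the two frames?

-0.8

The distance was about 3.2 in the first image and 2.4 in the second, so they moved 0.8 units closer together.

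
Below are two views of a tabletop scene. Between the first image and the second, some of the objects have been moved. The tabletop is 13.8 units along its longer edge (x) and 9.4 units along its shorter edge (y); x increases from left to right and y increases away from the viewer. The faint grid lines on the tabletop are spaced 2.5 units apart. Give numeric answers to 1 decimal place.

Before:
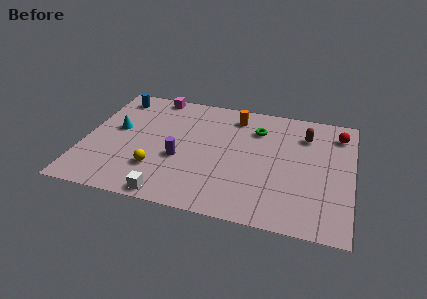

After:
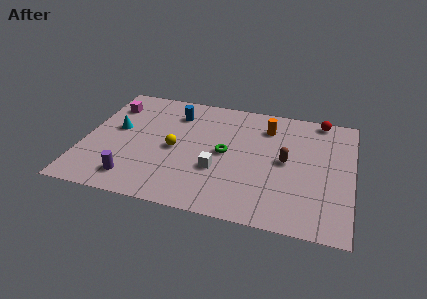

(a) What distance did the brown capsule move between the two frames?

2.5

The brown capsule moved from about (11.3, 7.1) to (10.4, 4.8), a distance of √(0.9² + 2.3²) ≈ 2.5.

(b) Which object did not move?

the cyan cone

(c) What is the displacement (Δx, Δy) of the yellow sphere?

(0.8, 1.8)

The yellow sphere started near (3.9, 2.6) and ended near (4.7, 4.4).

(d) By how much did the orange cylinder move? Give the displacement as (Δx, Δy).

(1.7, -0.5)

From the two frames, the orange cylinder sits at roughly (7.6, 7.8) before and (9.3, 7.3) after.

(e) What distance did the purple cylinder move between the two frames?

3.0

The purple cylinder moved from about (5.0, 3.7) to (2.8, 1.6), a distance of √(2.2² + 2.1²) ≈ 3.0.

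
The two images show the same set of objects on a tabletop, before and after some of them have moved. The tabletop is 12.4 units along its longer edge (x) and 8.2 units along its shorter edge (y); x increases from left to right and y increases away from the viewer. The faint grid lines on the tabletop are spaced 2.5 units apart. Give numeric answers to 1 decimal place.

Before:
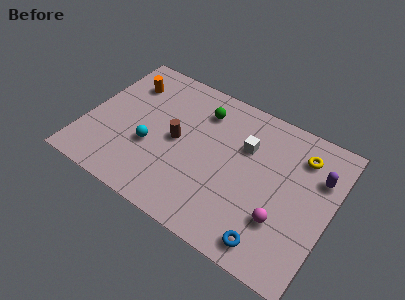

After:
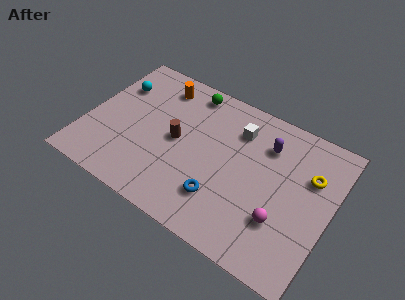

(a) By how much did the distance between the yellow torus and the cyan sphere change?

+2.2

They were about 7.9 units apart before and 10.1 after — 2.2 units further apart.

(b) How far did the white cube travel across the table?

0.9

From (7.9, 5.5) to (7.4, 6.2), the white cube covered √(0.5² + 0.7²) ≈ 0.9 units.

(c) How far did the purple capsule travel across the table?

2.7

The purple capsule moved from about (11.6, 5.7) to (8.9, 6.1), a distance of √(2.7² + 0.4²) ≈ 2.7.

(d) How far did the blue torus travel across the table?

2.9

The blue torus was near (9.9, 1.1) before and (7.2, 2.1) after, so it travelled √(2.7² + 1.0²) ≈ 2.9 units.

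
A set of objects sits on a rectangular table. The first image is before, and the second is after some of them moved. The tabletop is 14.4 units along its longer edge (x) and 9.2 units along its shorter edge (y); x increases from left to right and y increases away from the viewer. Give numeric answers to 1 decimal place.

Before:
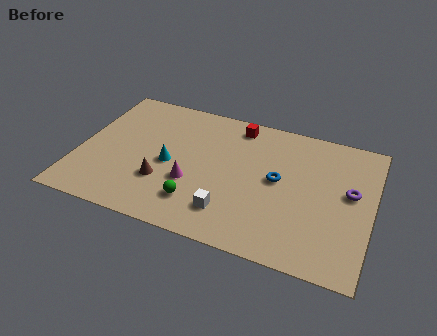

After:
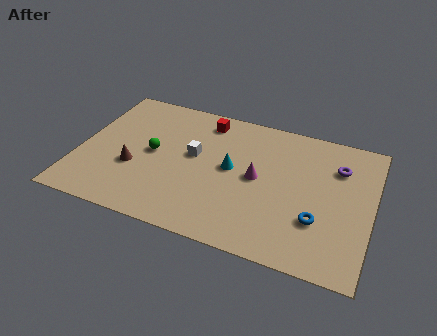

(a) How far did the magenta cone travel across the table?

3.4

From (5.7, 3.3) to (8.8, 4.7), the magenta cone covered √(3.1² + 1.4²) ≈ 3.4 units.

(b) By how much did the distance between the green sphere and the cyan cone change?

+1.3

Before: roughly 2.6 units apart; after: 3.9. That's 1.3 units further apart.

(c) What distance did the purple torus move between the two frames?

1.7

From (13.3, 5.2) to (12.6, 6.7), the purple torus covered √(0.7² + 1.5²) ≈ 1.7 units.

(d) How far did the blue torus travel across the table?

2.9

From (9.8, 4.9) to (11.9, 2.9), the blue torus covered √(2.1² + 2.0²) ≈ 2.9 units.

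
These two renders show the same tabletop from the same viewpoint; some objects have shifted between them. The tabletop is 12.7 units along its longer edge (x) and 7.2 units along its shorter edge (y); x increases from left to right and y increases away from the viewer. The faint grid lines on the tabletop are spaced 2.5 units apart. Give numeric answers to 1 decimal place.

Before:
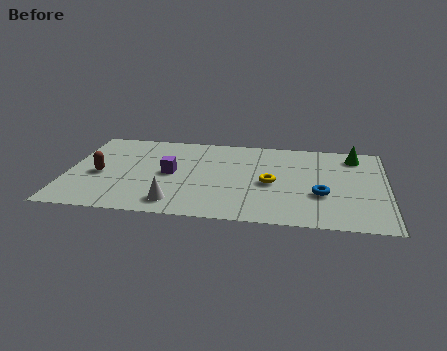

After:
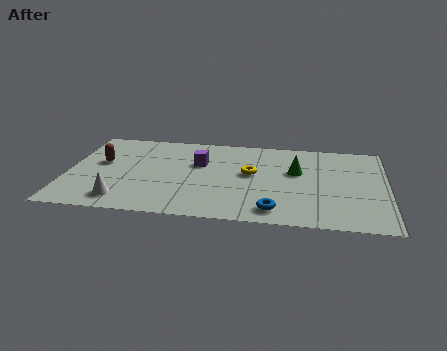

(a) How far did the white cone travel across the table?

2.1

The white cone moved from about (4.4, 1.2) to (2.3, 1.2), a distance of √(2.1² + 0.0²) ≈ 2.1.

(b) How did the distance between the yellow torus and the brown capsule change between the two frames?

-0.8

Before: roughly 6.8 units apart; after: 6.0. That's 0.8 units closer together.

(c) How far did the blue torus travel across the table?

2.3

The blue torus was near (10.1, 2.6) before and (8.3, 1.1) after, so it travelled √(1.8² + 1.5²) ≈ 2.3 units.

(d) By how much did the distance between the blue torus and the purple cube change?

-1.4

The distance was about 6.1 in the first image and 4.7 in the second, so they moved 1.4 units closer together.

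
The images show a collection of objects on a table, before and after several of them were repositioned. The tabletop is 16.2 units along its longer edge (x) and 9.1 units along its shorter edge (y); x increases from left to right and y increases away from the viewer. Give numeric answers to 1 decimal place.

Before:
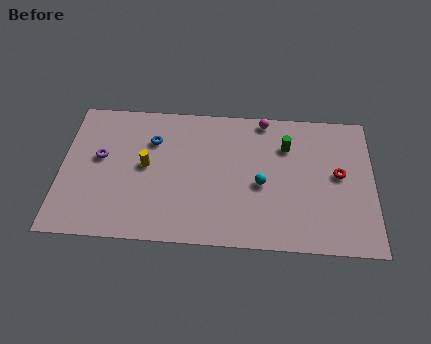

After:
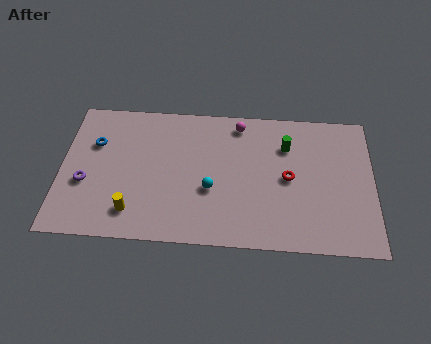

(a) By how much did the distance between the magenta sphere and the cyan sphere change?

+0.3

The distance was about 4.3 in the first image and 4.6 in the second, so they moved 0.3 units further apart.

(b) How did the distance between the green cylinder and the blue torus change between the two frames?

+3.0

They were about 7.0 units apart before and 10.0 after — 3.0 units further apart.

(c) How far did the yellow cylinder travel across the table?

3.1

From (4.4, 4.8) to (3.8, 1.8), the yellow cylinder covered √(0.6² + 3.0²) ≈ 3.1 units.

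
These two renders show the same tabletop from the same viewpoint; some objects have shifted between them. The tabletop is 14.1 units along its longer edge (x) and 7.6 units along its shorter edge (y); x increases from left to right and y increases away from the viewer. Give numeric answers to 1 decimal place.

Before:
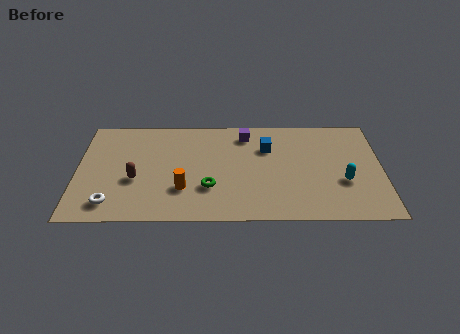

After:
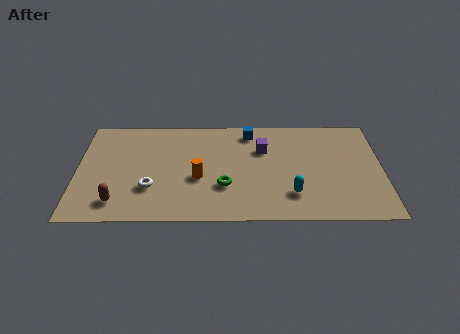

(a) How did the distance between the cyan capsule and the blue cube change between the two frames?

+0.7

They were about 4.3 units apart before and 5.0 after — 0.7 units further apart.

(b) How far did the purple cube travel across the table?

1.4

From (7.8, 6.3) to (8.6, 5.2), the purple cube covered √(0.8² + 1.1²) ≈ 1.4 units.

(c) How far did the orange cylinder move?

1.1

The orange cylinder was near (4.9, 2.3) before and (5.6, 3.1) after, so it travelled √(0.7² + 0.8²) ≈ 1.1 units.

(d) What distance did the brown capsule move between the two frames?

1.8

The brown capsule was near (2.7, 3.0) before and (1.9, 1.4) after, so it travelled √(0.8² + 1.6²) ≈ 1.8 units.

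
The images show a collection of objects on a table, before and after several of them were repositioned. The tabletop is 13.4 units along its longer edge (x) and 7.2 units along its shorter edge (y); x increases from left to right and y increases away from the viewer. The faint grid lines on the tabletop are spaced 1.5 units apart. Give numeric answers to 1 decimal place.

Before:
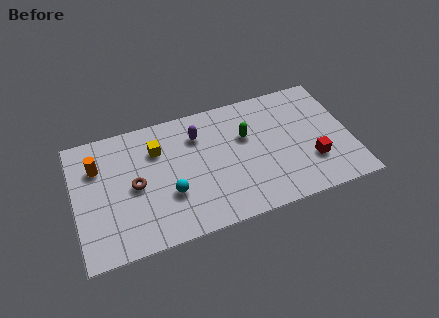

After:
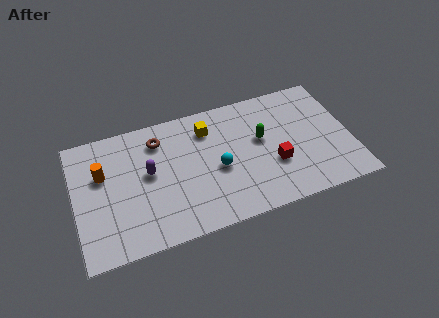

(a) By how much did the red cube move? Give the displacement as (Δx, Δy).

(-1.8, 0.4)

The red cube started near (11.4, 2.2) and ended near (9.6, 2.6).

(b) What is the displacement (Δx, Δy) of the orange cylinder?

(0.2, -0.5)

The orange cylinder started near (1.2, 5.1) and ended near (1.4, 4.6).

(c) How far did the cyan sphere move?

2.5

From (4.5, 2.5) to (6.9, 3.2), the cyan sphere covered √(2.4² + 0.7²) ≈ 2.5 units.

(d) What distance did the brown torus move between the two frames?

2.6

The brown torus was near (2.9, 3.5) before and (4.2, 5.7) after, so it travelled √(1.3² + 2.2²) ≈ 2.6 units.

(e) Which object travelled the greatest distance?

the purple capsule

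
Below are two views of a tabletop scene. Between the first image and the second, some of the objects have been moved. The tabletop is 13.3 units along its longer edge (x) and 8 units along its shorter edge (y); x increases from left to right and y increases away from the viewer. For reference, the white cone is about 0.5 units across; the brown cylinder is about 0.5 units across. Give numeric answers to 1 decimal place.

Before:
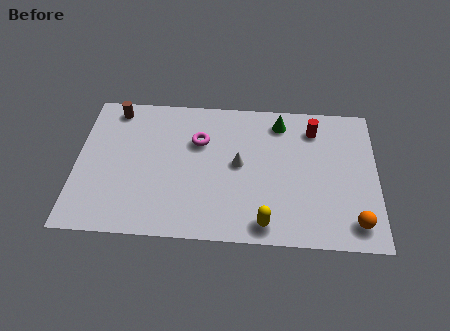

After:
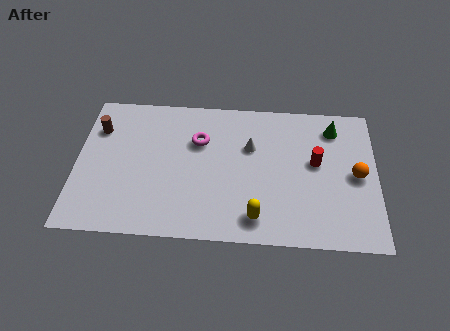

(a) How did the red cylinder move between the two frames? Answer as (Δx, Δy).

(0.1, -1.9)

From the two frames, the red cylinder sits at roughly (10.5, 6.4) before and (10.6, 4.5) after.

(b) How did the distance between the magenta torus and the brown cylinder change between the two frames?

+0.4

The distance was about 4.1 in the first image and 4.5 in the second, so they moved 0.4 units further apart.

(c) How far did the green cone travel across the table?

2.4

From (9.0, 6.7) to (11.4, 6.5), the green cone covered √(2.4² + 0.2²) ≈ 2.4 units.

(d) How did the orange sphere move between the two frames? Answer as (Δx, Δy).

(0.1, 2.6)

The orange sphere started near (12.3, 1.3) and ended near (12.4, 3.9).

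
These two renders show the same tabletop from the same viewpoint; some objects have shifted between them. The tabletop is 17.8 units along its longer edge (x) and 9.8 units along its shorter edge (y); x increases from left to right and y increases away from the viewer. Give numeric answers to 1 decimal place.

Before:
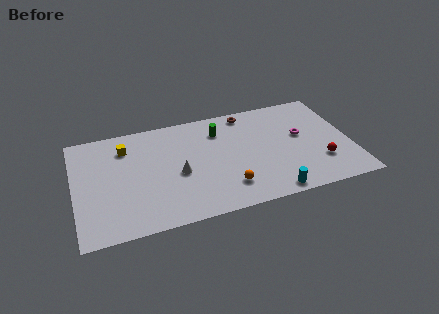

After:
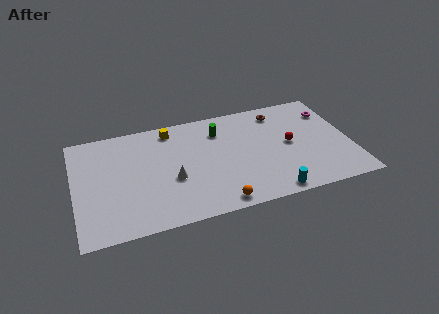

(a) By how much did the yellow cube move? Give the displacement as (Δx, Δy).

(3.0, 0.9)

The yellow cube was at about (3.4, 7.6) and moved to about (6.4, 8.5).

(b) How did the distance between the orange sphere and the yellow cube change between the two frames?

-0.3

Before: roughly 8.2 units apart; after: 7.9. That's 0.3 units closer together.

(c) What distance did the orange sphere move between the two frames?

1.4

From (9.6, 2.2) to (8.9, 1.0), the orange sphere covered √(0.7² + 1.2²) ≈ 1.4 units.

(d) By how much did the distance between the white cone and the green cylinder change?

+0.6

Before: roughly 4.3 units apart; after: 4.9. That's 0.6 units further apart.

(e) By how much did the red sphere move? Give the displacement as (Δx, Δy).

(-1.8, 2.2)

The red sphere was at about (15.7, 2.8) and moved to about (13.9, 5.0).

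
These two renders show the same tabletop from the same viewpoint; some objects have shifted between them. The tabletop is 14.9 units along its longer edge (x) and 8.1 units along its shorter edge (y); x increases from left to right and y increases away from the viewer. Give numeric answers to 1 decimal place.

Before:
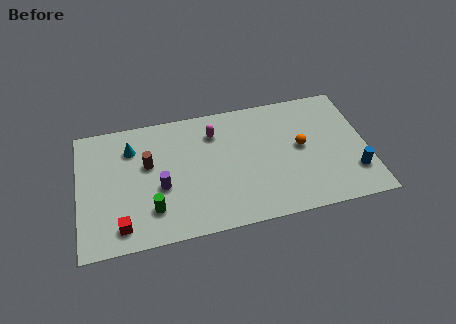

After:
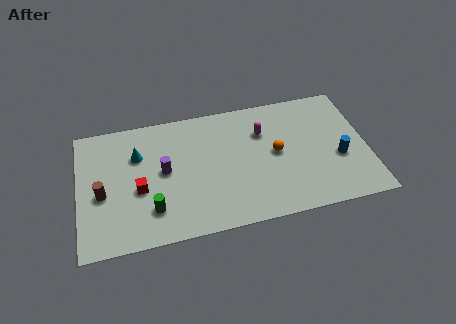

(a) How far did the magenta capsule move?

2.5

The magenta capsule moved from about (7.1, 6.2) to (9.6, 5.7), a distance of √(2.5² + 0.5²) ≈ 2.5.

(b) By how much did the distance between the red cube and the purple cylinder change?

-1.3

They were about 2.9 units apart before and 1.6 after — 1.3 units closer together.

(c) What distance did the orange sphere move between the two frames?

1.3

From (11.5, 4.3) to (10.2, 4.2), the orange sphere covered √(1.3² + 0.1²) ≈ 1.3 units.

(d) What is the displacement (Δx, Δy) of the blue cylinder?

(-0.7, 1.1)

From the two frames, the blue cylinder sits at roughly (14.1, 2.1) before and (13.4, 3.2) after.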